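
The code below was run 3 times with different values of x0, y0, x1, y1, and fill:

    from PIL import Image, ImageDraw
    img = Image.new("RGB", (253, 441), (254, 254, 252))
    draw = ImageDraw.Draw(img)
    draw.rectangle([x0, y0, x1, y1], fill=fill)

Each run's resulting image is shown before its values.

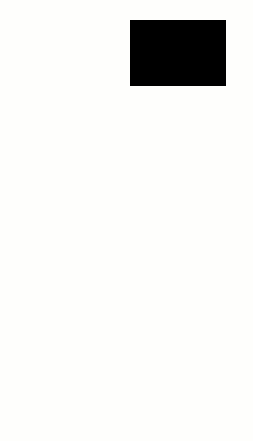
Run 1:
x0 = 130, y0 = 20, x1 = 225, y1 = 85, fill = 'black'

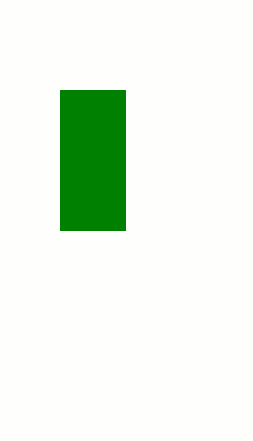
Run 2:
x0 = 60; y0 = 90; x1 = 125; y1 = 230; fill = 'green'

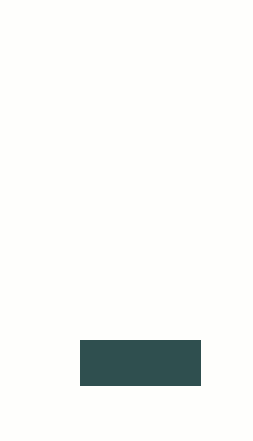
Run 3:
x0 = 80, y0 = 340, x1 = 200, y1 = 385, fill = 'darkslategray'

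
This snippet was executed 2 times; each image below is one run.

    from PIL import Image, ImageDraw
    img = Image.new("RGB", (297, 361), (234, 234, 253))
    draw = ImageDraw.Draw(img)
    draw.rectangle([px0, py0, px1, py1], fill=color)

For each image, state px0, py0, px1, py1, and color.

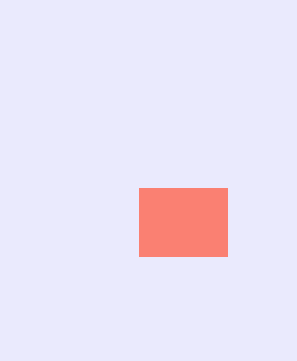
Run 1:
px0 = 139, py0 = 188, px1 = 227, py1 = 256, color = 'salmon'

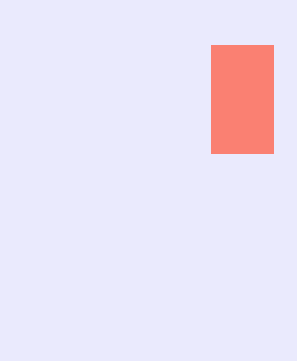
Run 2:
px0 = 211, py0 = 45, px1 = 273, py1 = 153, color = 'salmon'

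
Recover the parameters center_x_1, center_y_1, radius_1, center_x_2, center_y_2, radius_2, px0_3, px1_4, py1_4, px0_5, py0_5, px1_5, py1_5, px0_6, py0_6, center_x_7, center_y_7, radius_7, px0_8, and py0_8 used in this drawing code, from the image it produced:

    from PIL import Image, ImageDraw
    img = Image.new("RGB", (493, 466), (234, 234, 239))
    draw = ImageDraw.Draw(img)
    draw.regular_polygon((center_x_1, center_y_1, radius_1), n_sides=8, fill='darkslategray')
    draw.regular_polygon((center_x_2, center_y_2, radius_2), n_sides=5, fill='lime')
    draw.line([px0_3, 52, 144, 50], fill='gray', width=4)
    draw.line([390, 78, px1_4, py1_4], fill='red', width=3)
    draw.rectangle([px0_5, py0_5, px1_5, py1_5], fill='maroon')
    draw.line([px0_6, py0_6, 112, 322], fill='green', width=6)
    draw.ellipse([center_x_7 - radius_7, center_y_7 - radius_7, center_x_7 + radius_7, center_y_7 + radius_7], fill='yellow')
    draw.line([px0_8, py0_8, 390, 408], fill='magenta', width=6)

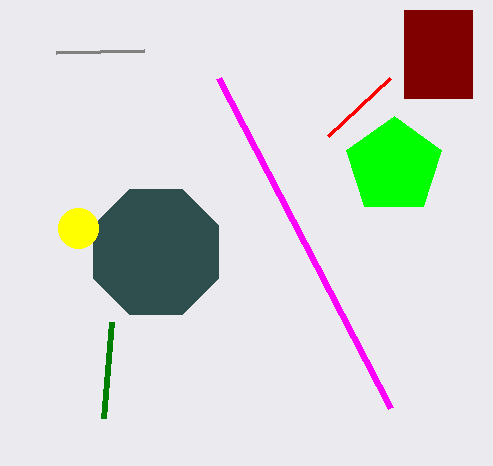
center_x_1 = 156; center_y_1 = 252; radius_1 = 68; center_x_2 = 394; center_y_2 = 166; radius_2 = 50; px0_3 = 56; px1_4 = 328; py1_4 = 136; px0_5 = 404; py0_5 = 10; px1_5 = 472; py1_5 = 98; px0_6 = 104; py0_6 = 418; center_x_7 = 78; center_y_7 = 228; radius_7 = 20; px0_8 = 218; py0_8 = 78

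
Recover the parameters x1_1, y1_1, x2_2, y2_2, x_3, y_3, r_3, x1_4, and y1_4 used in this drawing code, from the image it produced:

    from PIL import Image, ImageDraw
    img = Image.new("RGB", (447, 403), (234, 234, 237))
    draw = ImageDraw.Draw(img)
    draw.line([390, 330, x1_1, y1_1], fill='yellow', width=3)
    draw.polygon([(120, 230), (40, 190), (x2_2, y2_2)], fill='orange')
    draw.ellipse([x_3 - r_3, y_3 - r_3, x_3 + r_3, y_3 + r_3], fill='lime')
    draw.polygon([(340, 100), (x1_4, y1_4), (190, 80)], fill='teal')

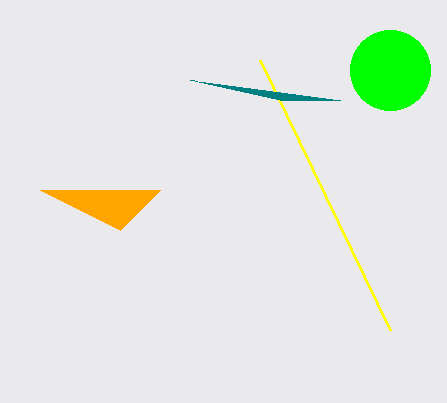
x1_1 = 260, y1_1 = 60, x2_2 = 160, y2_2 = 190, x_3 = 390, y_3 = 70, r_3 = 40, x1_4 = 280, y1_4 = 100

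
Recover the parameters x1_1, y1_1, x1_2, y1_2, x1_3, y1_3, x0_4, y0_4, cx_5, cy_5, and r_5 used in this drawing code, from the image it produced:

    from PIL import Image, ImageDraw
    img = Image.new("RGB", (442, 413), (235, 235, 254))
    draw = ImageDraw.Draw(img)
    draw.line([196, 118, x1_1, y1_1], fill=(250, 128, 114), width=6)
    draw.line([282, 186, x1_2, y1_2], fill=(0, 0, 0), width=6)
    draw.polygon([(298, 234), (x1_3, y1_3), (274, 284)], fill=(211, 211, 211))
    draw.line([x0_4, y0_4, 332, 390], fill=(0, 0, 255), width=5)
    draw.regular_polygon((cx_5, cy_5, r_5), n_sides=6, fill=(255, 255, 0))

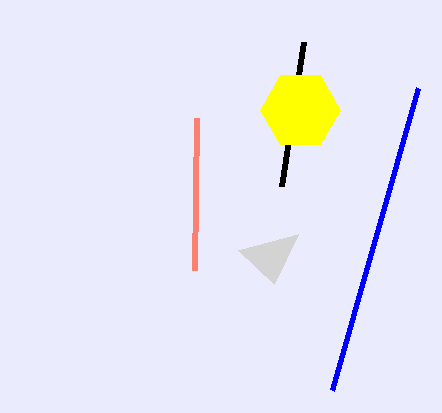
x1_1 = 194; y1_1 = 270; x1_2 = 304; y1_2 = 42; x1_3 = 238; y1_3 = 250; x0_4 = 418; y0_4 = 88; cx_5 = 300; cy_5 = 110; r_5 = 40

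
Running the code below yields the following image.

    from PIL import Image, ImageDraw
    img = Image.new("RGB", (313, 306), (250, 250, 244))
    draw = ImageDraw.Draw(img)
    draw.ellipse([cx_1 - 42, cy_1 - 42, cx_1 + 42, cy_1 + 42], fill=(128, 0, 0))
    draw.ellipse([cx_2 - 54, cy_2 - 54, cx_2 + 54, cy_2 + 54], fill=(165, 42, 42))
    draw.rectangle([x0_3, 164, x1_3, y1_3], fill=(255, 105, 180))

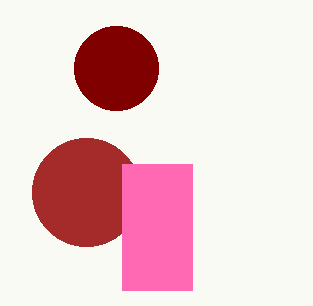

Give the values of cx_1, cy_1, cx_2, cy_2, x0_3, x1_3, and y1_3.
cx_1 = 116, cy_1 = 68, cx_2 = 86, cy_2 = 192, x0_3 = 122, x1_3 = 192, y1_3 = 290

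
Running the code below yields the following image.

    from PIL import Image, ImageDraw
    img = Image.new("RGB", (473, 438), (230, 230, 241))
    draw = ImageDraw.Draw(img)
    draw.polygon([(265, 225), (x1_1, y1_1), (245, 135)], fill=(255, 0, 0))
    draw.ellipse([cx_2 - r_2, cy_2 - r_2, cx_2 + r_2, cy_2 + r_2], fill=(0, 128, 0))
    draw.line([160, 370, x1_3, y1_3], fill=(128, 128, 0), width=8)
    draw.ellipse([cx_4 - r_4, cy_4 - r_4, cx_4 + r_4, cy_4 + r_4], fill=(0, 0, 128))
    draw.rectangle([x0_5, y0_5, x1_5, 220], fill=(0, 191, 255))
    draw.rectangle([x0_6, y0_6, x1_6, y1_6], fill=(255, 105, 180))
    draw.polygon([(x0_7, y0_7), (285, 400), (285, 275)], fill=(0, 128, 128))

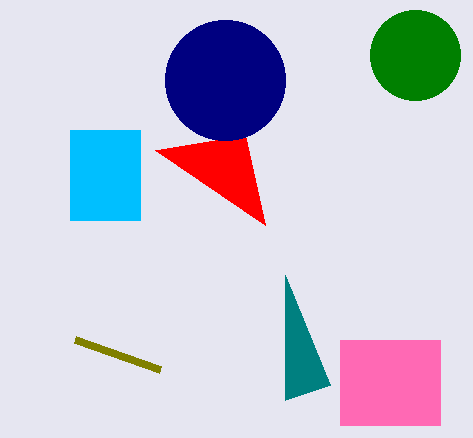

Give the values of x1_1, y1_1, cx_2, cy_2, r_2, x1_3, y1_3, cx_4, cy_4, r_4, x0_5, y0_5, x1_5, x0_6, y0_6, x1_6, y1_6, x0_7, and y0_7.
x1_1 = 155, y1_1 = 150, cx_2 = 415, cy_2 = 55, r_2 = 45, x1_3 = 75, y1_3 = 340, cx_4 = 225, cy_4 = 80, r_4 = 60, x0_5 = 70, y0_5 = 130, x1_5 = 140, x0_6 = 340, y0_6 = 340, x1_6 = 440, y1_6 = 425, x0_7 = 330, y0_7 = 385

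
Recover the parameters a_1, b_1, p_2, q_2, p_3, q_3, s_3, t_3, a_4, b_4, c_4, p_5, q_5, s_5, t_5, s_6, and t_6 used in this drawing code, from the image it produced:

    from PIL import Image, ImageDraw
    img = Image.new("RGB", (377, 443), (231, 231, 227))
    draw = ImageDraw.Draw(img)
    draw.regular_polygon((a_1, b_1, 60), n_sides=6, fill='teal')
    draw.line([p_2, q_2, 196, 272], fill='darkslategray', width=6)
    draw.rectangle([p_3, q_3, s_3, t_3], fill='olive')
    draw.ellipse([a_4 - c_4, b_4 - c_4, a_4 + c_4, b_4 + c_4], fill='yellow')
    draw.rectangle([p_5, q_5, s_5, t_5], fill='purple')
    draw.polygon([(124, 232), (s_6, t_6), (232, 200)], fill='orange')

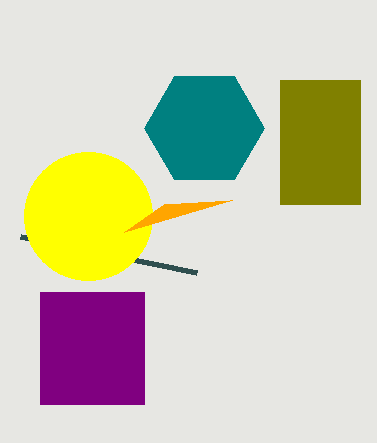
a_1 = 204; b_1 = 128; p_2 = 20; q_2 = 236; p_3 = 280; q_3 = 80; s_3 = 360; t_3 = 204; a_4 = 88; b_4 = 216; c_4 = 64; p_5 = 40; q_5 = 292; s_5 = 144; t_5 = 404; s_6 = 164; t_6 = 204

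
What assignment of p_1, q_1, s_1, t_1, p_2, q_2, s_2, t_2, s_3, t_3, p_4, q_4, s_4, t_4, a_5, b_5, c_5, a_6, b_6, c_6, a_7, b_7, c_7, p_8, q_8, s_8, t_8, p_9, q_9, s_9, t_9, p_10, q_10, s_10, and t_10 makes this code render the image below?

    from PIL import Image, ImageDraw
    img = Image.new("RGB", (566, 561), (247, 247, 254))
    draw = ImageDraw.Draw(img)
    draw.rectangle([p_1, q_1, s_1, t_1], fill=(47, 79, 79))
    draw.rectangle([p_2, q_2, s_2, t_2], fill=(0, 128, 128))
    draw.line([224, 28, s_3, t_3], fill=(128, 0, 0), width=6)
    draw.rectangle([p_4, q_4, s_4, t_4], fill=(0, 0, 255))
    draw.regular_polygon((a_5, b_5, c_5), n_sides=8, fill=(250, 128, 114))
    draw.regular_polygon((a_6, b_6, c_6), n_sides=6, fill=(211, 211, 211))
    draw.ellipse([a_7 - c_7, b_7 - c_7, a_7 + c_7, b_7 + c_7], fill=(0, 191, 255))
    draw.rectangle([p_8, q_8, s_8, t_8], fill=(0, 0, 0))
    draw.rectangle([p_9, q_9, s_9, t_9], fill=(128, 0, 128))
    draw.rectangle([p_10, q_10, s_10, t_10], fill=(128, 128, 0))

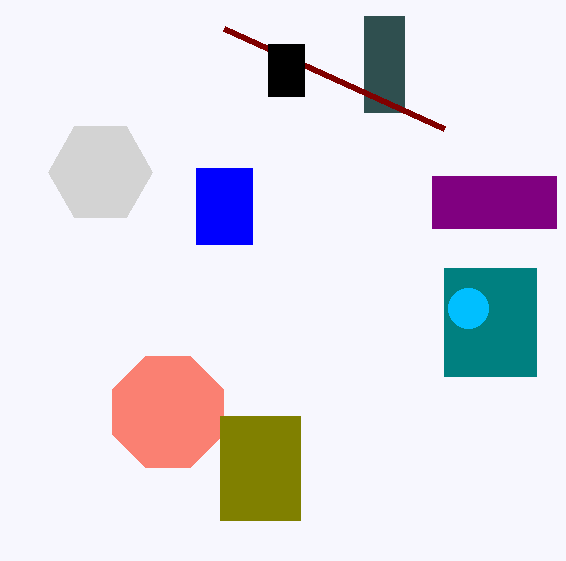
p_1 = 364, q_1 = 16, s_1 = 404, t_1 = 112, p_2 = 444, q_2 = 268, s_2 = 536, t_2 = 376, s_3 = 444, t_3 = 128, p_4 = 196, q_4 = 168, s_4 = 252, t_4 = 244, a_5 = 168, b_5 = 412, c_5 = 60, a_6 = 100, b_6 = 172, c_6 = 52, a_7 = 468, b_7 = 308, c_7 = 20, p_8 = 268, q_8 = 44, s_8 = 304, t_8 = 96, p_9 = 432, q_9 = 176, s_9 = 556, t_9 = 228, p_10 = 220, q_10 = 416, s_10 = 300, t_10 = 520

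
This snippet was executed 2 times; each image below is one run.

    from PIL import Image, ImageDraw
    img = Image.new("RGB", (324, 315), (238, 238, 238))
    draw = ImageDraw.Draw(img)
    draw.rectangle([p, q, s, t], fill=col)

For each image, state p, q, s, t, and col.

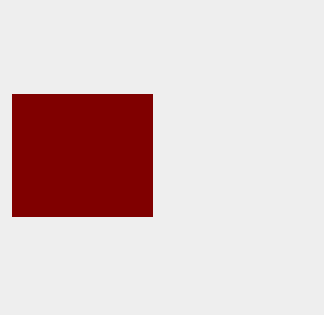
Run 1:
p = 12
q = 94
s = 152
t = 216
col = 'maroon'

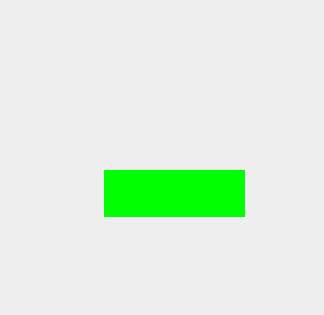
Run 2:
p = 104
q = 170
s = 244
t = 216
col = 'lime'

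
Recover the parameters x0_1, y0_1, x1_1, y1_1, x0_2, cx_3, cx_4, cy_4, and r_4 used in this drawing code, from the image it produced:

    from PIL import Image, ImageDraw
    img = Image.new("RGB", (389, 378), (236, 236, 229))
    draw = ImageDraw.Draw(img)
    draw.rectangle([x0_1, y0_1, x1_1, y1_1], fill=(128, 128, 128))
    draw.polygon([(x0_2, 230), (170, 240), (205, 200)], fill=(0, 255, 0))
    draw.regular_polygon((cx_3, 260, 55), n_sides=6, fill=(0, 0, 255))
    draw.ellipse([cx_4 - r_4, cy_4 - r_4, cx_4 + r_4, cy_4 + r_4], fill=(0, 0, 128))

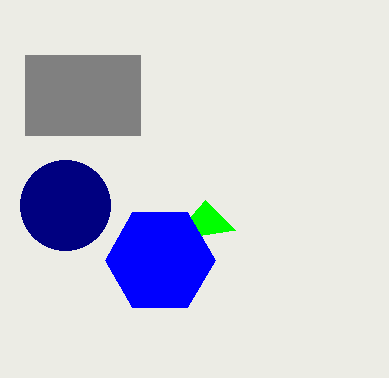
x0_1 = 25, y0_1 = 55, x1_1 = 140, y1_1 = 135, x0_2 = 235, cx_3 = 160, cx_4 = 65, cy_4 = 205, r_4 = 45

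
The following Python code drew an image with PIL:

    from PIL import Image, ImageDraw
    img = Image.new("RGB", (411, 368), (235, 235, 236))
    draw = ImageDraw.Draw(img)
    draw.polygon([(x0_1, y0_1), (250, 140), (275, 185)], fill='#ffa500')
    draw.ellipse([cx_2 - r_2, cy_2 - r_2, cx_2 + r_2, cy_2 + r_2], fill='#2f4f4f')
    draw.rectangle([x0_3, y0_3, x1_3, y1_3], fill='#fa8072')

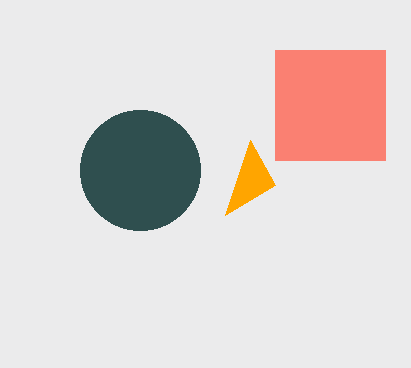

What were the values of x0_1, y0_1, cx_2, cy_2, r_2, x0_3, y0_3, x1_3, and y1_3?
x0_1 = 225, y0_1 = 215, cx_2 = 140, cy_2 = 170, r_2 = 60, x0_3 = 275, y0_3 = 50, x1_3 = 385, y1_3 = 160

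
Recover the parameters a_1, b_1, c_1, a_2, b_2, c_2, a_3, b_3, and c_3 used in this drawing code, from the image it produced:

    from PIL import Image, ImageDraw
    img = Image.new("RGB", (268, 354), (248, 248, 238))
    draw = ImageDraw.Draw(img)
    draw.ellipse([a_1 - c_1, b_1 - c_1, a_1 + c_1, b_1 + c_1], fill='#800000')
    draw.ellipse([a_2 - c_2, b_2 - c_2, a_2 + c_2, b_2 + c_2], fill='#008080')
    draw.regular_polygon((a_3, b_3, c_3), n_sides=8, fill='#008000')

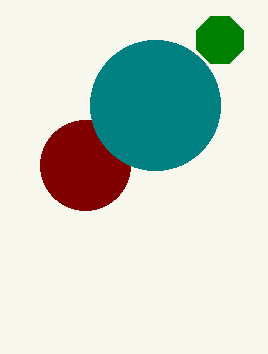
a_1 = 85, b_1 = 165, c_1 = 45, a_2 = 155, b_2 = 105, c_2 = 65, a_3 = 220, b_3 = 40, c_3 = 25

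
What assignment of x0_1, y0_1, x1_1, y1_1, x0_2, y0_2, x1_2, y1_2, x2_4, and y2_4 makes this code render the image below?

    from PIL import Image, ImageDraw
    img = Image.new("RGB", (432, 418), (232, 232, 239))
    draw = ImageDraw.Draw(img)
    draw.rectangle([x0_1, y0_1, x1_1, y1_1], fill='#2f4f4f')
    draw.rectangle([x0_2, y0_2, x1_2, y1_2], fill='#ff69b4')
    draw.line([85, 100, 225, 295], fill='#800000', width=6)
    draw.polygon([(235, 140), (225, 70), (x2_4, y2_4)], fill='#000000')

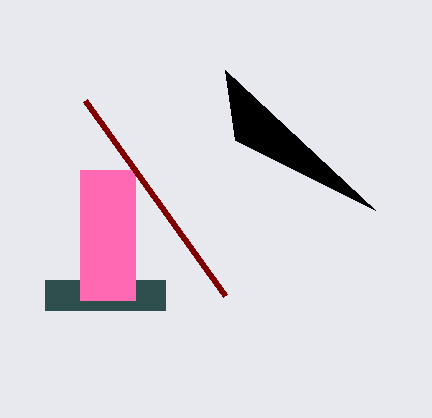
x0_1 = 45
y0_1 = 280
x1_1 = 165
y1_1 = 310
x0_2 = 80
y0_2 = 170
x1_2 = 135
y1_2 = 300
x2_4 = 375
y2_4 = 210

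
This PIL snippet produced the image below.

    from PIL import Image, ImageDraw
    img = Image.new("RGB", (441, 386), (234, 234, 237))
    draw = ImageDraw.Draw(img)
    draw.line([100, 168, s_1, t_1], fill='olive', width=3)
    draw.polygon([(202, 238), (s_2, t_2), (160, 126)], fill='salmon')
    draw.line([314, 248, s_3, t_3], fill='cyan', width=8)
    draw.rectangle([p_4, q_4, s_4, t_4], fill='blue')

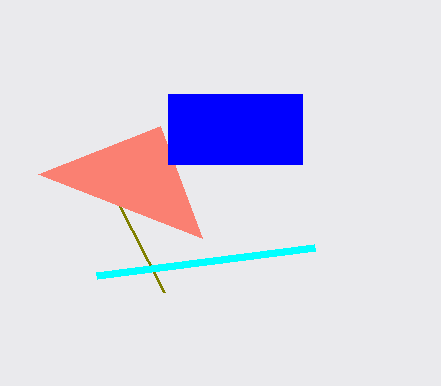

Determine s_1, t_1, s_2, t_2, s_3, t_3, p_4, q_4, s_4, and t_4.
s_1 = 164, t_1 = 292, s_2 = 38, t_2 = 174, s_3 = 96, t_3 = 276, p_4 = 168, q_4 = 94, s_4 = 302, t_4 = 164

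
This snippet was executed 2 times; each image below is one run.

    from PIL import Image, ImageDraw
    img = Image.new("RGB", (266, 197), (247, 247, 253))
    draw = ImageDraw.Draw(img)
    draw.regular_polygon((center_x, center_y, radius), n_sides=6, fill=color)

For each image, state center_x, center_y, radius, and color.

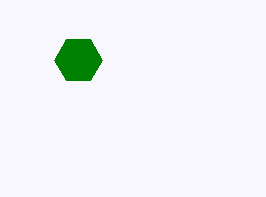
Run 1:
center_x = 78
center_y = 60
radius = 24
color = 'green'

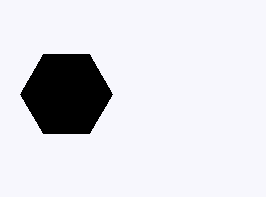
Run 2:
center_x = 66, center_y = 94, radius = 46, color = 'black'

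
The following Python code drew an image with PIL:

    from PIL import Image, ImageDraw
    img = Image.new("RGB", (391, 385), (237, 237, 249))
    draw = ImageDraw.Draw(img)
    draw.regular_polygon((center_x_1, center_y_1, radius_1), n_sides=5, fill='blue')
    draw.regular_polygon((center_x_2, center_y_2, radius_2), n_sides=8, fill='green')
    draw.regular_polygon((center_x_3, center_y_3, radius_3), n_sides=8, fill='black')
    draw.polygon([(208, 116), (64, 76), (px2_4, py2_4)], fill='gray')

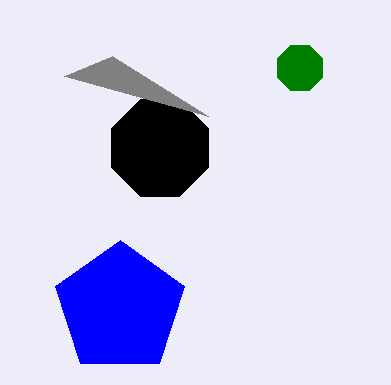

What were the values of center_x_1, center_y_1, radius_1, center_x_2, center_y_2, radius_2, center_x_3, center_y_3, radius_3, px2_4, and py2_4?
center_x_1 = 120; center_y_1 = 308; radius_1 = 68; center_x_2 = 300; center_y_2 = 68; radius_2 = 24; center_x_3 = 160; center_y_3 = 148; radius_3 = 52; px2_4 = 112; py2_4 = 56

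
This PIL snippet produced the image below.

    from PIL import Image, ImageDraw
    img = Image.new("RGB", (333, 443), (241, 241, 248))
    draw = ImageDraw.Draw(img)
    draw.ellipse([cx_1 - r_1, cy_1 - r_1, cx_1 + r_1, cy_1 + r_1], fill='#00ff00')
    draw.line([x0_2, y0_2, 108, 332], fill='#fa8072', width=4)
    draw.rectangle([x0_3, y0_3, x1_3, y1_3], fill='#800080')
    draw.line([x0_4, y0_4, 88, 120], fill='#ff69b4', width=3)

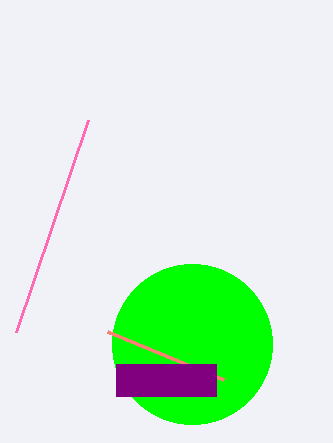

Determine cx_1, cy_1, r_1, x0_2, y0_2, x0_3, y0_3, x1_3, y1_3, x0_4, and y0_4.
cx_1 = 192; cy_1 = 344; r_1 = 80; x0_2 = 224; y0_2 = 380; x0_3 = 116; y0_3 = 364; x1_3 = 216; y1_3 = 396; x0_4 = 16; y0_4 = 332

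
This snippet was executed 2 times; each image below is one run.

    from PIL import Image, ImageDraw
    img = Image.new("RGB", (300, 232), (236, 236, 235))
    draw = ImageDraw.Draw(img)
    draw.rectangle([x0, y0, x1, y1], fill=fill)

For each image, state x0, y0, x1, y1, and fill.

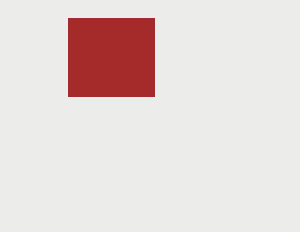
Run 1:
x0 = 68, y0 = 18, x1 = 154, y1 = 96, fill = 'brown'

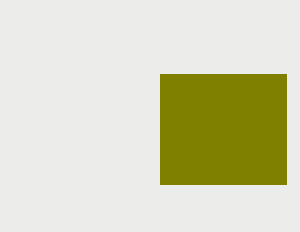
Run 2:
x0 = 160, y0 = 74, x1 = 286, y1 = 184, fill = 'olive'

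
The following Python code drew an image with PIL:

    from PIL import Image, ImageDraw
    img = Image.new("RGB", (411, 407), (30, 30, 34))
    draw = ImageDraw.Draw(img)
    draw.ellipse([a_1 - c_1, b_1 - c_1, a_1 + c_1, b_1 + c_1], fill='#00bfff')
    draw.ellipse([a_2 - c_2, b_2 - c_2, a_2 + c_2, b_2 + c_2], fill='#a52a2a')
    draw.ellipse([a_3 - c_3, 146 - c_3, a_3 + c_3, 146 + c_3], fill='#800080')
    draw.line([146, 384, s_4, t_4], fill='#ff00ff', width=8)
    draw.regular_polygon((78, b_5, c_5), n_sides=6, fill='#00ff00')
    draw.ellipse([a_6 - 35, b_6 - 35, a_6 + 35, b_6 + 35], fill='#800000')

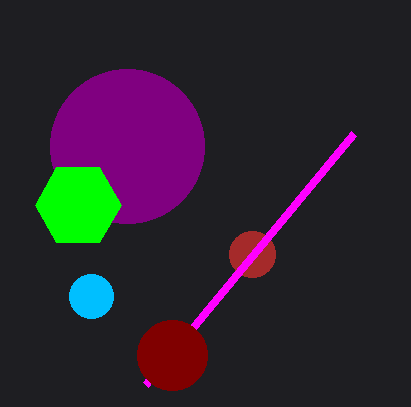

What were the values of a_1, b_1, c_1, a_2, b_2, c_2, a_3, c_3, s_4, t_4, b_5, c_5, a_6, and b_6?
a_1 = 91, b_1 = 296, c_1 = 22, a_2 = 252, b_2 = 254, c_2 = 23, a_3 = 127, c_3 = 77, s_4 = 354, t_4 = 133, b_5 = 205, c_5 = 43, a_6 = 172, b_6 = 355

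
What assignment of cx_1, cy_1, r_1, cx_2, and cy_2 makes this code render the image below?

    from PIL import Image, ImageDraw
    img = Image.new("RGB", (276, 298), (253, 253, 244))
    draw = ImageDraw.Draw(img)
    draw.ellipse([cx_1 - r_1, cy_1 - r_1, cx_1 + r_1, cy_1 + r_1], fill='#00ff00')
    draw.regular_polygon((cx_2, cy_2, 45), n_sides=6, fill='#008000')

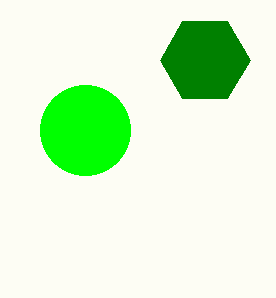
cx_1 = 85; cy_1 = 130; r_1 = 45; cx_2 = 205; cy_2 = 60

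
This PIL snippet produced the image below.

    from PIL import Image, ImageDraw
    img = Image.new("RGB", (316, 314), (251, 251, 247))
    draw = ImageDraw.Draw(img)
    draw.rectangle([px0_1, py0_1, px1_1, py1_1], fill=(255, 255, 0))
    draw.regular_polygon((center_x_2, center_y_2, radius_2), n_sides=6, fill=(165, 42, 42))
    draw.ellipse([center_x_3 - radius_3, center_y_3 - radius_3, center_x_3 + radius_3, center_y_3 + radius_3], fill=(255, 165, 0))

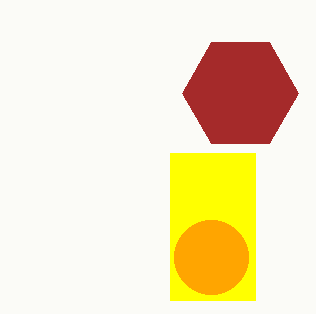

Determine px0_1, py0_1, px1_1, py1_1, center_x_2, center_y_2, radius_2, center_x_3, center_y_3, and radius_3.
px0_1 = 170, py0_1 = 153, px1_1 = 255, py1_1 = 300, center_x_2 = 240, center_y_2 = 93, radius_2 = 58, center_x_3 = 211, center_y_3 = 257, radius_3 = 37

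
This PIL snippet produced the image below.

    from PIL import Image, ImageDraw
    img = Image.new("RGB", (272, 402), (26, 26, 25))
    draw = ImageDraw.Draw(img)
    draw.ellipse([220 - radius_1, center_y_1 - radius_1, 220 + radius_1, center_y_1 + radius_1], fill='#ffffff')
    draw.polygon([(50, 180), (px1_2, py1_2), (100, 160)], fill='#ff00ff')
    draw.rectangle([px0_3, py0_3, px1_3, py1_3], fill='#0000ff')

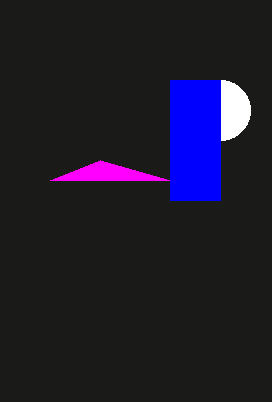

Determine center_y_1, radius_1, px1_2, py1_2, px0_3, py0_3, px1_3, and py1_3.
center_y_1 = 110
radius_1 = 30
px1_2 = 170
py1_2 = 180
px0_3 = 170
py0_3 = 80
px1_3 = 220
py1_3 = 200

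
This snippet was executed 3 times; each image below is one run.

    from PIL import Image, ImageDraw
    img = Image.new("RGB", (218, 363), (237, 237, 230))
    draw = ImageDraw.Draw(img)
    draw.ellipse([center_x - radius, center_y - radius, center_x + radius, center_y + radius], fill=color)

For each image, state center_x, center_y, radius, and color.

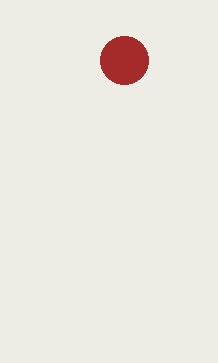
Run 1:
center_x = 124
center_y = 60
radius = 24
color = 'brown'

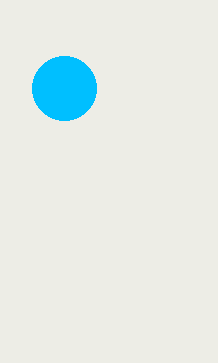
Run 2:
center_x = 64; center_y = 88; radius = 32; color = 'deepskyblue'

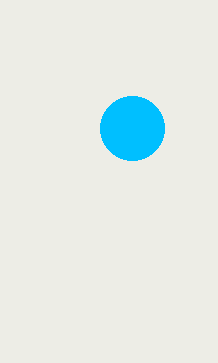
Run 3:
center_x = 132; center_y = 128; radius = 32; color = 'deepskyblue'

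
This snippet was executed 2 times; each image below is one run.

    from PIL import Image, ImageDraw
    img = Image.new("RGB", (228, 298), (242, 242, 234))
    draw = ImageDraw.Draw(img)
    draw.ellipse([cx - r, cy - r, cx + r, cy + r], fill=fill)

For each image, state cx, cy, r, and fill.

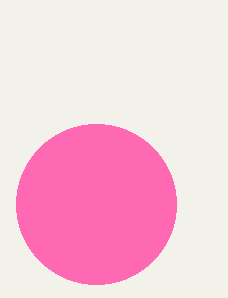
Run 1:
cx = 96; cy = 204; r = 80; fill = 'hotpink'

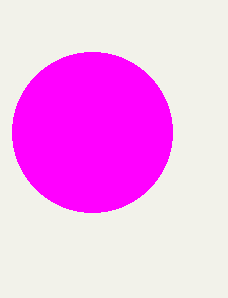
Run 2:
cx = 92, cy = 132, r = 80, fill = 'magenta'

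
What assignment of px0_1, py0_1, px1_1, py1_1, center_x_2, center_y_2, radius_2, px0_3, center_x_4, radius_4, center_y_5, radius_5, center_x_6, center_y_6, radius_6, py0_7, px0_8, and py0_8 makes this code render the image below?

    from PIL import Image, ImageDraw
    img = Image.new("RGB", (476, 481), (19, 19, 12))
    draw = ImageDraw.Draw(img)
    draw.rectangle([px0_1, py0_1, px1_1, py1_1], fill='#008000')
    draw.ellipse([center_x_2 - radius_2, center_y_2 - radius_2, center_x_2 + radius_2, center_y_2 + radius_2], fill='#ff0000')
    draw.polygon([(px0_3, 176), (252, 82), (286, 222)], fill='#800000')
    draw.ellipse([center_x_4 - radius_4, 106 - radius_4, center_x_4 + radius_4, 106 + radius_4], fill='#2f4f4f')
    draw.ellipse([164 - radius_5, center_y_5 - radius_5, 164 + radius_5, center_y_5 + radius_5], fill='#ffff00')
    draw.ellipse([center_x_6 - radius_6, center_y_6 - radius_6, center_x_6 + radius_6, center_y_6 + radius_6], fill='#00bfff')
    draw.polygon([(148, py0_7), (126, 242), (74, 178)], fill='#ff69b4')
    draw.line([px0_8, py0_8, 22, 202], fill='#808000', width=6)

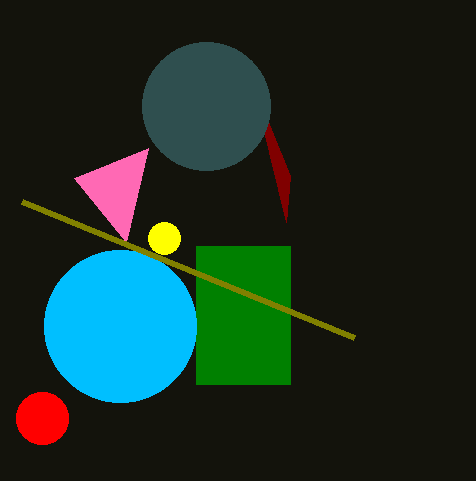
px0_1 = 196; py0_1 = 246; px1_1 = 290; py1_1 = 384; center_x_2 = 42; center_y_2 = 418; radius_2 = 26; px0_3 = 290; center_x_4 = 206; radius_4 = 64; center_y_5 = 238; radius_5 = 16; center_x_6 = 120; center_y_6 = 326; radius_6 = 76; py0_7 = 148; px0_8 = 354; py0_8 = 338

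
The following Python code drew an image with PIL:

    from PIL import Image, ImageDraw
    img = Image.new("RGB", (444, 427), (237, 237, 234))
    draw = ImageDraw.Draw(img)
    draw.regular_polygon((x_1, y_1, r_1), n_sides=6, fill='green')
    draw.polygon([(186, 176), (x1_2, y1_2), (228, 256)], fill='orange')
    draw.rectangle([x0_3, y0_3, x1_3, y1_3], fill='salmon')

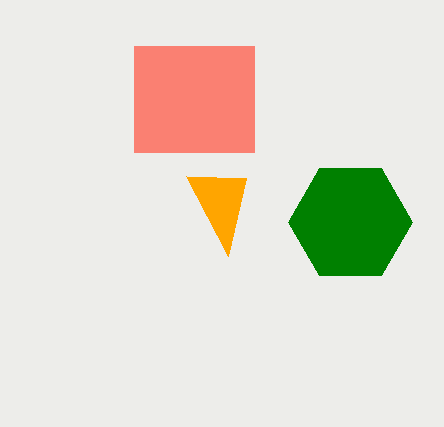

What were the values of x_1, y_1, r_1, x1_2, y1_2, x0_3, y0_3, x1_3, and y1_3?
x_1 = 350
y_1 = 222
r_1 = 62
x1_2 = 246
y1_2 = 178
x0_3 = 134
y0_3 = 46
x1_3 = 254
y1_3 = 152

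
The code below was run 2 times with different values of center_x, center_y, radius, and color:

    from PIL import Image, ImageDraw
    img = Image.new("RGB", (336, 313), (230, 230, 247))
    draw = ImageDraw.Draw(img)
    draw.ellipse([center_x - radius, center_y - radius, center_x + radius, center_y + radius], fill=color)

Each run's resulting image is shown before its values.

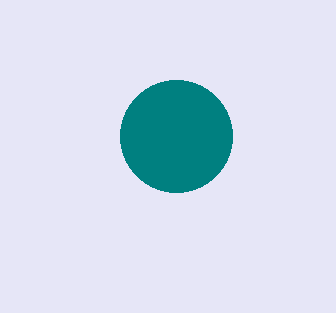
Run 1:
center_x = 176
center_y = 136
radius = 56
color = 'teal'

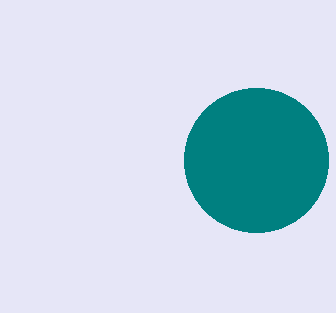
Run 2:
center_x = 256
center_y = 160
radius = 72
color = 'teal'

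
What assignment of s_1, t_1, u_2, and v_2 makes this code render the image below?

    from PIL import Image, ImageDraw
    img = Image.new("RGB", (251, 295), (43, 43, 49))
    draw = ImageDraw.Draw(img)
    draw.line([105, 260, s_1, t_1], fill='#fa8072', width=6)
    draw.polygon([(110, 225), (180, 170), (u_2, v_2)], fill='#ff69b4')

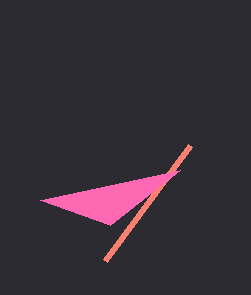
s_1 = 190; t_1 = 145; u_2 = 40; v_2 = 200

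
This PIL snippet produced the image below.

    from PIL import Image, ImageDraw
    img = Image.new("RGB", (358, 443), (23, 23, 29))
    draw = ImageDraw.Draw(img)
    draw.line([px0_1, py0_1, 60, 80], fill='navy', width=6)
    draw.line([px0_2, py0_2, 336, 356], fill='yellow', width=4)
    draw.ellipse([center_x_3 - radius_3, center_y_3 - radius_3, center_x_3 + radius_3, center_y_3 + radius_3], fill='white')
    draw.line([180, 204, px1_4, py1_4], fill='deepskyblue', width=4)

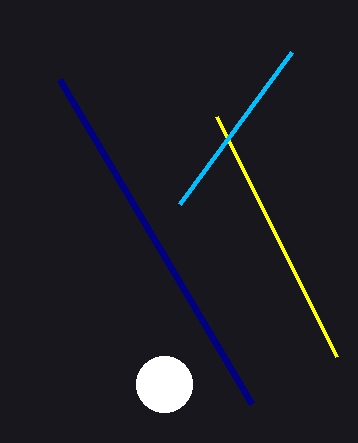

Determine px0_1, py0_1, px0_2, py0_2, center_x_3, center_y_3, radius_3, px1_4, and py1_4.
px0_1 = 252; py0_1 = 404; px0_2 = 216; py0_2 = 116; center_x_3 = 164; center_y_3 = 384; radius_3 = 28; px1_4 = 292; py1_4 = 52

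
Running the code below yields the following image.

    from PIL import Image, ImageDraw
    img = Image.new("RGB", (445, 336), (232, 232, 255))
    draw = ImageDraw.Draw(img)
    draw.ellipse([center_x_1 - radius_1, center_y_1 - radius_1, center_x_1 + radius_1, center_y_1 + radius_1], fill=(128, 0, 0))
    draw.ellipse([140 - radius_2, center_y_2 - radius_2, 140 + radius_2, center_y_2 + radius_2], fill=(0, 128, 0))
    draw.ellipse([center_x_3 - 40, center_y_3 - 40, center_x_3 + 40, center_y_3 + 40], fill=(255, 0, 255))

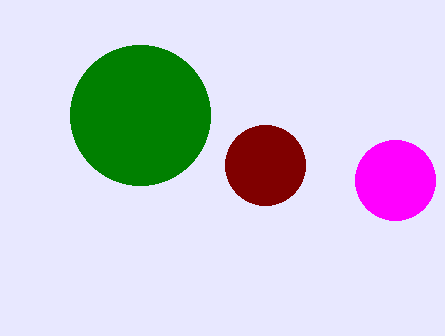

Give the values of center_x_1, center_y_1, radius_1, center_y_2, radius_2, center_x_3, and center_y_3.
center_x_1 = 265, center_y_1 = 165, radius_1 = 40, center_y_2 = 115, radius_2 = 70, center_x_3 = 395, center_y_3 = 180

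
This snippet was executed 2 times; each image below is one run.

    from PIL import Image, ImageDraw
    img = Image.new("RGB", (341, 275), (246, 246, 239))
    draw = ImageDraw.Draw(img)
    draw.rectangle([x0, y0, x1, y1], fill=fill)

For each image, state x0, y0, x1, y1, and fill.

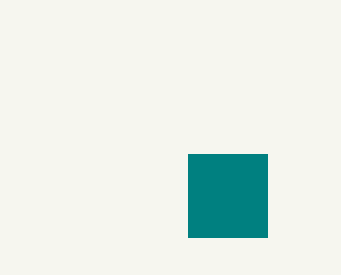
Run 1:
x0 = 188; y0 = 154; x1 = 267; y1 = 237; fill = 'teal'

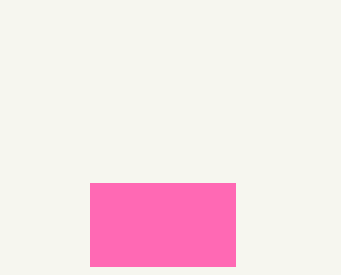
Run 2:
x0 = 90; y0 = 183; x1 = 235; y1 = 266; fill = 'hotpink'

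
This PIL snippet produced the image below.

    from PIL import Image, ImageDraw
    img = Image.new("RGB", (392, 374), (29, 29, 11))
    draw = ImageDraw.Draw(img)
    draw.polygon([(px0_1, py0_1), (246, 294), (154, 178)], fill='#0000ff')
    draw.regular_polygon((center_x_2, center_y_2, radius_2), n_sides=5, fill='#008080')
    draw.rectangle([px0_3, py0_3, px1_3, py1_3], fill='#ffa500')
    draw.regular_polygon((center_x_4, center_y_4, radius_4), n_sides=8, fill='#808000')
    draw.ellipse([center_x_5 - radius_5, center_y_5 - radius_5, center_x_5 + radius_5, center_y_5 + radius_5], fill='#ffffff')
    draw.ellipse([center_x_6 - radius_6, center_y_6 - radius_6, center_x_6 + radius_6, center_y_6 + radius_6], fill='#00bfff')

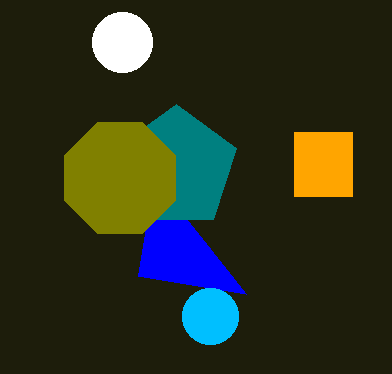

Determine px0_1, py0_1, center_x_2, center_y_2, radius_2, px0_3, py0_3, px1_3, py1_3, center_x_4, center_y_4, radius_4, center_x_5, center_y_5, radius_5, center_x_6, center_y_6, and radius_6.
px0_1 = 138; py0_1 = 276; center_x_2 = 176; center_y_2 = 168; radius_2 = 64; px0_3 = 294; py0_3 = 132; px1_3 = 352; py1_3 = 196; center_x_4 = 120; center_y_4 = 178; radius_4 = 60; center_x_5 = 122; center_y_5 = 42; radius_5 = 30; center_x_6 = 210; center_y_6 = 316; radius_6 = 28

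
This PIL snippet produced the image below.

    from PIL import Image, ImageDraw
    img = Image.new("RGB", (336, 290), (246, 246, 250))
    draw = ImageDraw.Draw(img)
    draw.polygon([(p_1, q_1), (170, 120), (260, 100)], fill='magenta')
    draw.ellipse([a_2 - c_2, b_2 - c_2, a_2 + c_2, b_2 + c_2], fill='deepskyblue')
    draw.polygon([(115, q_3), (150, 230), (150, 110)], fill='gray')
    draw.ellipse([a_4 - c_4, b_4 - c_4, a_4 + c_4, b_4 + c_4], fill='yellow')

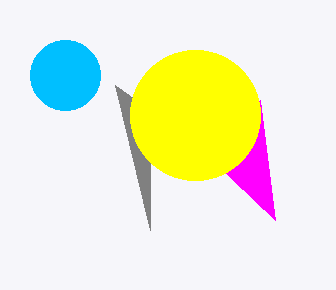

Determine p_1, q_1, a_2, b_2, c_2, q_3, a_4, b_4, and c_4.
p_1 = 275, q_1 = 220, a_2 = 65, b_2 = 75, c_2 = 35, q_3 = 85, a_4 = 195, b_4 = 115, c_4 = 65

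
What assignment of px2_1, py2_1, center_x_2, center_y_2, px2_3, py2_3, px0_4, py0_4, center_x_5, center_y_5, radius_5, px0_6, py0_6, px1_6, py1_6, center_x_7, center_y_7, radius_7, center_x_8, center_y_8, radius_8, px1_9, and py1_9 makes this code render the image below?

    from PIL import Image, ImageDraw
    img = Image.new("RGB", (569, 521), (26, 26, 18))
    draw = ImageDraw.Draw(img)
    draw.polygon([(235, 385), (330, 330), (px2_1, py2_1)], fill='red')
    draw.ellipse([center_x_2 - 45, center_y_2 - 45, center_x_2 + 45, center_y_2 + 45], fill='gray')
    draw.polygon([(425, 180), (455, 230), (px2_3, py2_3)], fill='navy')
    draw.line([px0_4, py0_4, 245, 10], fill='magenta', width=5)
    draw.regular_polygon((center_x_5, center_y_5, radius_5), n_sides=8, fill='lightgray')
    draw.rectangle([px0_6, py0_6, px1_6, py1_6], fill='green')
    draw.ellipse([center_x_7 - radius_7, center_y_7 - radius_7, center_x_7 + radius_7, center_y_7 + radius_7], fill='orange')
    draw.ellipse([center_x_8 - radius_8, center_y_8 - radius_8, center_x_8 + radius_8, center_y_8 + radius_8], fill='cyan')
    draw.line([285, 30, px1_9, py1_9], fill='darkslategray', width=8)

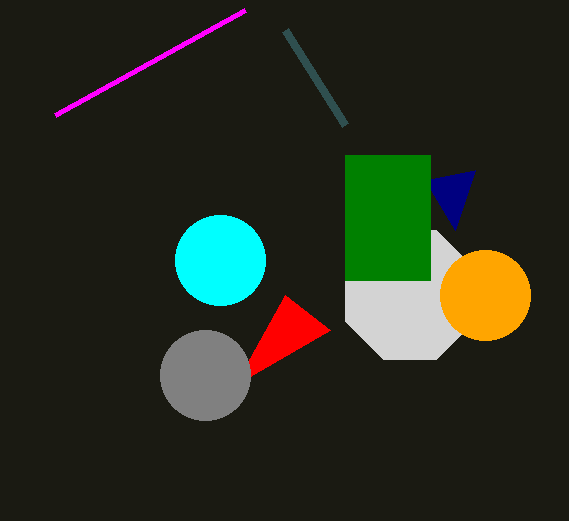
px2_1 = 285
py2_1 = 295
center_x_2 = 205
center_y_2 = 375
px2_3 = 475
py2_3 = 170
px0_4 = 55
py0_4 = 115
center_x_5 = 410
center_y_5 = 295
radius_5 = 70
px0_6 = 345
py0_6 = 155
px1_6 = 430
py1_6 = 280
center_x_7 = 485
center_y_7 = 295
radius_7 = 45
center_x_8 = 220
center_y_8 = 260
radius_8 = 45
px1_9 = 345
py1_9 = 125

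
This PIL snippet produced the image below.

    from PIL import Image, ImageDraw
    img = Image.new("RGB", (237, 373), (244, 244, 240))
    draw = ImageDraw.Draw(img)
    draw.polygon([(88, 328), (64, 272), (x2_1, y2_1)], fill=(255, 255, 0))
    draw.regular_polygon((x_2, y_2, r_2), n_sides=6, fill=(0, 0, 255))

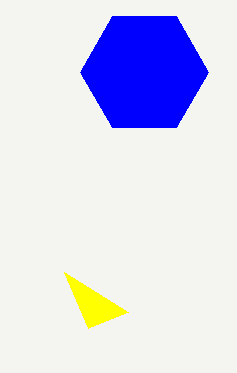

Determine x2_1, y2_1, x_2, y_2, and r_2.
x2_1 = 128, y2_1 = 312, x_2 = 144, y_2 = 72, r_2 = 64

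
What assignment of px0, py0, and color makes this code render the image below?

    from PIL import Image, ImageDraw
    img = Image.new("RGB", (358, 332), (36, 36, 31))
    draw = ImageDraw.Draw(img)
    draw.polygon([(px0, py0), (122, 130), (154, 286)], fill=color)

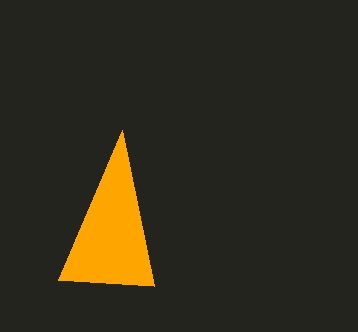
px0 = 58
py0 = 280
color = 'orange'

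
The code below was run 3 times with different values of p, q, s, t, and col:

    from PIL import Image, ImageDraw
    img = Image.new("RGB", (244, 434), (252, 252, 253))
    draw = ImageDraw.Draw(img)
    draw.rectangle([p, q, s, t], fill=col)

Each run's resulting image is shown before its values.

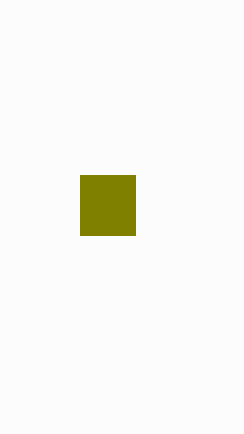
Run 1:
p = 80
q = 175
s = 135
t = 235
col = 'olive'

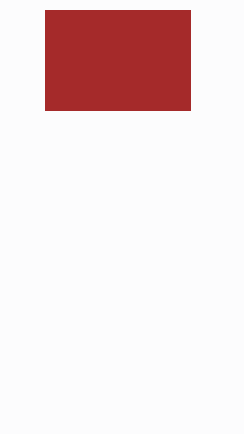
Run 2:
p = 45
q = 10
s = 190
t = 110
col = 'brown'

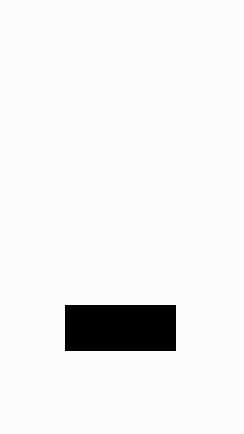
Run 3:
p = 65
q = 305
s = 175
t = 350
col = 'black'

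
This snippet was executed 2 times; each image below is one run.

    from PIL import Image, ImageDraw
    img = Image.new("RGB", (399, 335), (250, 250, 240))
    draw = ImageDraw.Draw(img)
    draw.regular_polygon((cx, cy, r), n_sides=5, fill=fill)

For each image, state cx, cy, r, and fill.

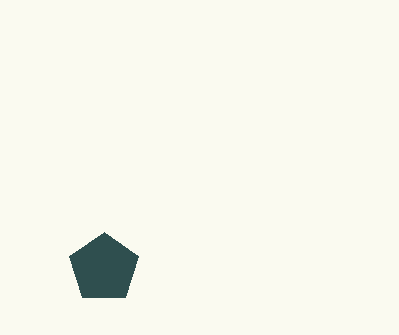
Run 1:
cx = 104
cy = 268
r = 36
fill = 'darkslategray'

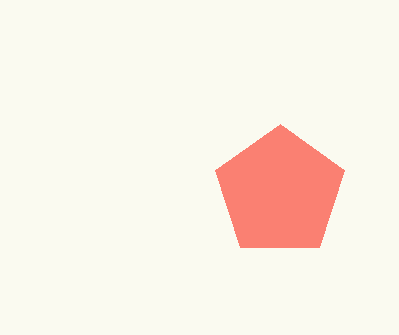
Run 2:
cx = 280, cy = 192, r = 68, fill = 'salmon'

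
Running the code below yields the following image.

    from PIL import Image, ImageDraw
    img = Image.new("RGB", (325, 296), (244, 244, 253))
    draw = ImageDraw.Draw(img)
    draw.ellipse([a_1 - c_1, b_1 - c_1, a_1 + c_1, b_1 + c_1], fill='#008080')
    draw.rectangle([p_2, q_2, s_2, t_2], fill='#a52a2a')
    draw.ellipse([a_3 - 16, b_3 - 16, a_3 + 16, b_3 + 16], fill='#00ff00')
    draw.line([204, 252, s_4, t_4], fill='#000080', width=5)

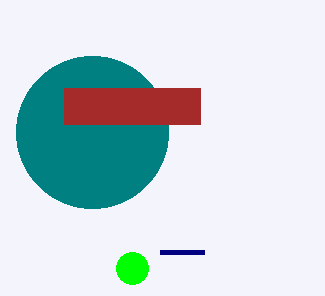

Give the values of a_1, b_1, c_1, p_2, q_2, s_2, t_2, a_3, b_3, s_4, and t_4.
a_1 = 92
b_1 = 132
c_1 = 76
p_2 = 64
q_2 = 88
s_2 = 200
t_2 = 124
a_3 = 132
b_3 = 268
s_4 = 160
t_4 = 252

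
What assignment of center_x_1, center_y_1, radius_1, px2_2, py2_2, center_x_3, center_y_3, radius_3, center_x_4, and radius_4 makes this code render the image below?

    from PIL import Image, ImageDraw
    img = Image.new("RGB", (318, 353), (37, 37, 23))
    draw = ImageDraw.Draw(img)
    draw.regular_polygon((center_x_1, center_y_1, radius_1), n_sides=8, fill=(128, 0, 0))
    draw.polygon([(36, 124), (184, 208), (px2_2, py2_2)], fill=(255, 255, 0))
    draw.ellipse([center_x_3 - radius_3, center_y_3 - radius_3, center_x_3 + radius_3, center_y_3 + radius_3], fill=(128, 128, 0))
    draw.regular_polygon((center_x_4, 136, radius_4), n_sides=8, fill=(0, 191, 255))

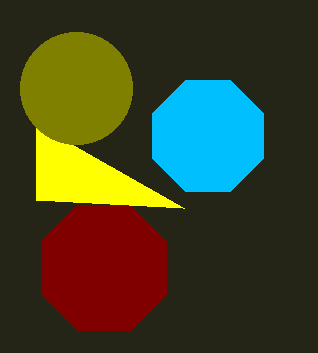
center_x_1 = 104; center_y_1 = 268; radius_1 = 68; px2_2 = 36; py2_2 = 200; center_x_3 = 76; center_y_3 = 88; radius_3 = 56; center_x_4 = 208; radius_4 = 60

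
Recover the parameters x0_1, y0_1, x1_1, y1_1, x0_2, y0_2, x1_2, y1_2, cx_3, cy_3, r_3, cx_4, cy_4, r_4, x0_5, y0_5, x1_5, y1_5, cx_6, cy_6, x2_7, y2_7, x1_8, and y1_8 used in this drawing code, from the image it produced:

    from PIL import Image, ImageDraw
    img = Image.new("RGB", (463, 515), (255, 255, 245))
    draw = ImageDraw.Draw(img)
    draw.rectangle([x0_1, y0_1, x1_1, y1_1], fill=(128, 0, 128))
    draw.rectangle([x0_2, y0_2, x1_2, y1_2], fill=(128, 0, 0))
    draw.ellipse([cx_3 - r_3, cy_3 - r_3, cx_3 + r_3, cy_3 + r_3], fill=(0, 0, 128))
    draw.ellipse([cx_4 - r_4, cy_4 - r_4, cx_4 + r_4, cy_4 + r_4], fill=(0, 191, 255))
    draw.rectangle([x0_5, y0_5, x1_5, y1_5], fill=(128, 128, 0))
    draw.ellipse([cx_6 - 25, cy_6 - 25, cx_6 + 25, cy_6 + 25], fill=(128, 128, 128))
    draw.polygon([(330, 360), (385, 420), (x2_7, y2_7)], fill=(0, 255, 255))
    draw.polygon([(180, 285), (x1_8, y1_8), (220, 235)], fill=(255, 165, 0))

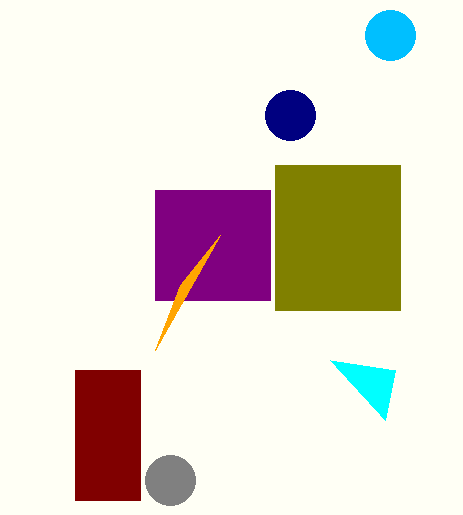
x0_1 = 155
y0_1 = 190
x1_1 = 270
y1_1 = 300
x0_2 = 75
y0_2 = 370
x1_2 = 140
y1_2 = 500
cx_3 = 290
cy_3 = 115
r_3 = 25
cx_4 = 390
cy_4 = 35
r_4 = 25
x0_5 = 275
y0_5 = 165
x1_5 = 400
y1_5 = 310
cx_6 = 170
cy_6 = 480
x2_7 = 395
y2_7 = 370
x1_8 = 155
y1_8 = 350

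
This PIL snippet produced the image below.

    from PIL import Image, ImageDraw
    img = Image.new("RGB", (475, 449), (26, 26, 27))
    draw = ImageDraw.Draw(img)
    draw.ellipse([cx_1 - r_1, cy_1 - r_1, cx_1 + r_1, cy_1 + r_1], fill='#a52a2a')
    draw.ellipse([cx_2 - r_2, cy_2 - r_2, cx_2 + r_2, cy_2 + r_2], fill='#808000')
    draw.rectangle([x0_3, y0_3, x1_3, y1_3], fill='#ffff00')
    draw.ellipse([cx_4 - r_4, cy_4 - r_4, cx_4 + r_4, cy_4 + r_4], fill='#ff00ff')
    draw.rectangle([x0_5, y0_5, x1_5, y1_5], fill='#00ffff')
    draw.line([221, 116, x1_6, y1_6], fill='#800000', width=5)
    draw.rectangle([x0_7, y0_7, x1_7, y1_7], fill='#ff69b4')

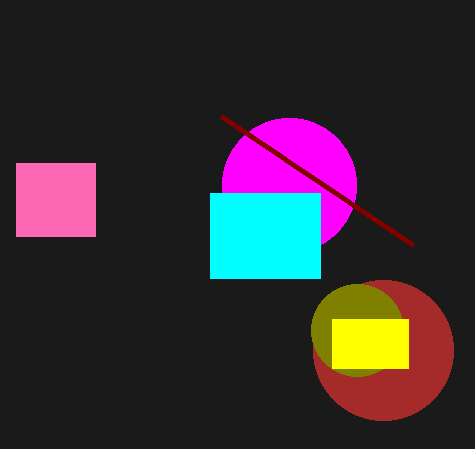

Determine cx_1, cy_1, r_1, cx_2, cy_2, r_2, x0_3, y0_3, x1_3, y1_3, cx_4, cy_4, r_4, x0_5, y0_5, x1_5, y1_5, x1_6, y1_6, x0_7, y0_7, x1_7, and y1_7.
cx_1 = 383; cy_1 = 350; r_1 = 70; cx_2 = 357; cy_2 = 330; r_2 = 46; x0_3 = 332; y0_3 = 319; x1_3 = 408; y1_3 = 368; cx_4 = 289; cy_4 = 185; r_4 = 67; x0_5 = 210; y0_5 = 193; x1_5 = 320; y1_5 = 278; x1_6 = 413; y1_6 = 245; x0_7 = 16; y0_7 = 163; x1_7 = 95; y1_7 = 236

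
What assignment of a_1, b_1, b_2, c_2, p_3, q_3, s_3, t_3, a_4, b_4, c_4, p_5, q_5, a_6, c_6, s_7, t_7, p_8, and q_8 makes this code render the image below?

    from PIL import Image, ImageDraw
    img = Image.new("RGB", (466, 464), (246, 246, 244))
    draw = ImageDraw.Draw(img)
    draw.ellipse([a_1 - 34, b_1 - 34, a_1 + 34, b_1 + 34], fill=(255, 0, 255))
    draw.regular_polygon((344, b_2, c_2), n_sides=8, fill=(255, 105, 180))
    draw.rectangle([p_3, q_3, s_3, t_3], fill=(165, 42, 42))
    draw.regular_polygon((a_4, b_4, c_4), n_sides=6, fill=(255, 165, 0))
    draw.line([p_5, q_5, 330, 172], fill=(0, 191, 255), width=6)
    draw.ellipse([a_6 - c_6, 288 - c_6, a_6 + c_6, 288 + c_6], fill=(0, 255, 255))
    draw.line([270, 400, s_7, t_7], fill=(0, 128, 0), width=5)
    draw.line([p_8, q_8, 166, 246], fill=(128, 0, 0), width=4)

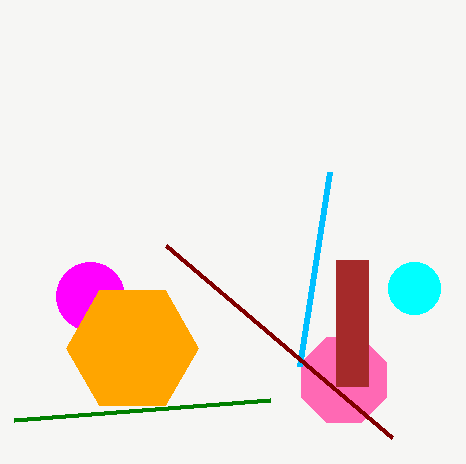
a_1 = 90, b_1 = 296, b_2 = 380, c_2 = 46, p_3 = 336, q_3 = 260, s_3 = 368, t_3 = 386, a_4 = 132, b_4 = 348, c_4 = 66, p_5 = 300, q_5 = 366, a_6 = 414, c_6 = 26, s_7 = 14, t_7 = 420, p_8 = 392, q_8 = 438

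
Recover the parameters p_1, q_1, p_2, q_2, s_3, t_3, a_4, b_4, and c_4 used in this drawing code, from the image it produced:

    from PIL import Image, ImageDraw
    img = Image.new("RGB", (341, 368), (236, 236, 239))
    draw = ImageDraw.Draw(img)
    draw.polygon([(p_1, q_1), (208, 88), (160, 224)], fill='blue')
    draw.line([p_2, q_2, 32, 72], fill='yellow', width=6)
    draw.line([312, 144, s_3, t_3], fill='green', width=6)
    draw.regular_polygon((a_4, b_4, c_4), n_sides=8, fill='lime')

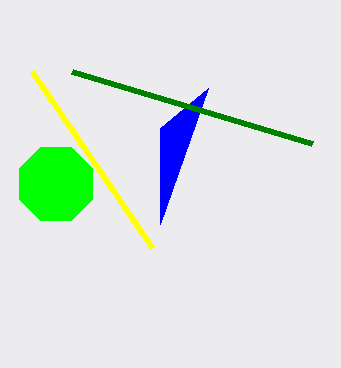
p_1 = 160; q_1 = 128; p_2 = 152; q_2 = 248; s_3 = 72; t_3 = 72; a_4 = 56; b_4 = 184; c_4 = 40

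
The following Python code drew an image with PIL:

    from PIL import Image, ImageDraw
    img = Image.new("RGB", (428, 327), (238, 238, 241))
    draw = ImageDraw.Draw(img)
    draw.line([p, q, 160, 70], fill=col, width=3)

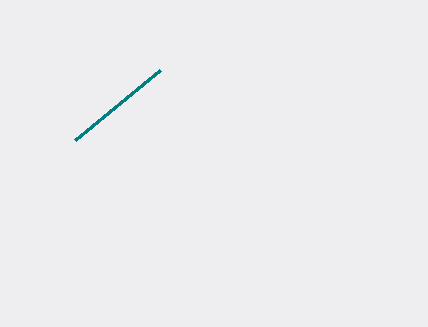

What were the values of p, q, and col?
p = 75; q = 140; col = 'teal'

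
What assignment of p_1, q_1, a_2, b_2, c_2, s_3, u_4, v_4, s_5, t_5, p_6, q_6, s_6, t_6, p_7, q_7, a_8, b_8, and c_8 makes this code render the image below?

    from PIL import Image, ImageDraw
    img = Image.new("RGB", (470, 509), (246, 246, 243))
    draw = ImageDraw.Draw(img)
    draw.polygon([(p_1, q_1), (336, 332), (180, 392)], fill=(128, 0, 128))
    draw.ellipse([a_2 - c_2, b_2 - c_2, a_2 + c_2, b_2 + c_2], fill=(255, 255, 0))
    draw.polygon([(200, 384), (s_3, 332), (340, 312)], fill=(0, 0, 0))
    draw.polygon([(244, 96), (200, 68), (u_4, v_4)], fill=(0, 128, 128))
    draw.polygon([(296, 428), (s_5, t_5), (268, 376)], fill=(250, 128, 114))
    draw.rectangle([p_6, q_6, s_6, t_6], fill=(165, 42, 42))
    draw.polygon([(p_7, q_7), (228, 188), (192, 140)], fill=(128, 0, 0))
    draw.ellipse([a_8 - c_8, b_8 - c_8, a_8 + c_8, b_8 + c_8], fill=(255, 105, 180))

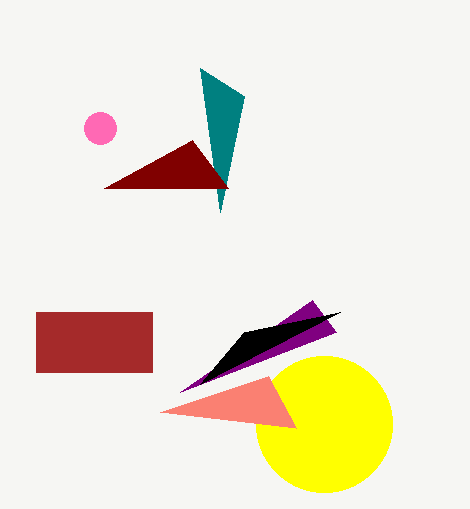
p_1 = 312
q_1 = 300
a_2 = 324
b_2 = 424
c_2 = 68
s_3 = 244
u_4 = 220
v_4 = 212
s_5 = 160
t_5 = 412
p_6 = 36
q_6 = 312
s_6 = 152
t_6 = 372
p_7 = 104
q_7 = 188
a_8 = 100
b_8 = 128
c_8 = 16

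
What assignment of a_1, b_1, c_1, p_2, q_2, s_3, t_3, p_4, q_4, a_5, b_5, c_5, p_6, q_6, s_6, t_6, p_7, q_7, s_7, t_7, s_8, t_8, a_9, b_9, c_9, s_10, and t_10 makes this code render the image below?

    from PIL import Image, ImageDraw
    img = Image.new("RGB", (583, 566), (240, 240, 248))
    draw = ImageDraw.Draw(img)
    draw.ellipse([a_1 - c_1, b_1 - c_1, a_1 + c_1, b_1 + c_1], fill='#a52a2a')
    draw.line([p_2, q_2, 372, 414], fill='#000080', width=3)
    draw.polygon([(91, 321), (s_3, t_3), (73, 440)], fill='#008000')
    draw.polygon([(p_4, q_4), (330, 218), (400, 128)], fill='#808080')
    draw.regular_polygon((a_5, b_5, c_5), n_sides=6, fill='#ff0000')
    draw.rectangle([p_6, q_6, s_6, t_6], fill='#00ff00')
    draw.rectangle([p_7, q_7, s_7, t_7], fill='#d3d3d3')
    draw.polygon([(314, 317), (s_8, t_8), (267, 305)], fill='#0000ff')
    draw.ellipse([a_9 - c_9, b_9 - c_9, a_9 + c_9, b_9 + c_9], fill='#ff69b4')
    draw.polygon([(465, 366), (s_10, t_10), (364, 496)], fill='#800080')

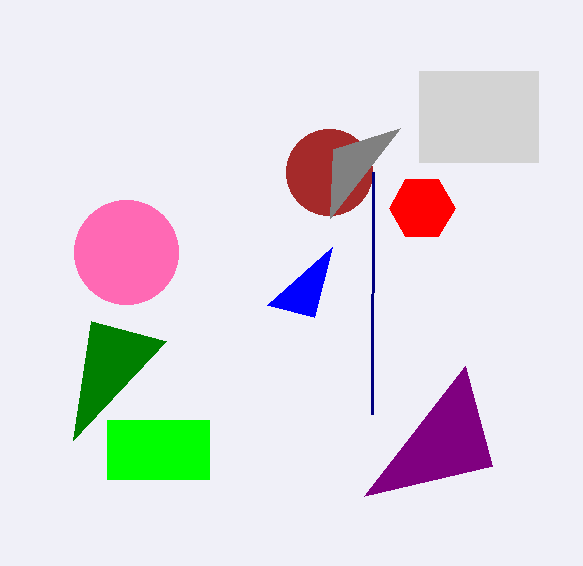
a_1 = 329; b_1 = 172; c_1 = 43; p_2 = 373; q_2 = 172; s_3 = 166; t_3 = 341; p_4 = 333; q_4 = 149; a_5 = 422; b_5 = 208; c_5 = 33; p_6 = 107; q_6 = 420; s_6 = 209; t_6 = 479; p_7 = 419; q_7 = 71; s_7 = 538; t_7 = 162; s_8 = 332; t_8 = 247; a_9 = 126; b_9 = 252; c_9 = 52; s_10 = 492; t_10 = 466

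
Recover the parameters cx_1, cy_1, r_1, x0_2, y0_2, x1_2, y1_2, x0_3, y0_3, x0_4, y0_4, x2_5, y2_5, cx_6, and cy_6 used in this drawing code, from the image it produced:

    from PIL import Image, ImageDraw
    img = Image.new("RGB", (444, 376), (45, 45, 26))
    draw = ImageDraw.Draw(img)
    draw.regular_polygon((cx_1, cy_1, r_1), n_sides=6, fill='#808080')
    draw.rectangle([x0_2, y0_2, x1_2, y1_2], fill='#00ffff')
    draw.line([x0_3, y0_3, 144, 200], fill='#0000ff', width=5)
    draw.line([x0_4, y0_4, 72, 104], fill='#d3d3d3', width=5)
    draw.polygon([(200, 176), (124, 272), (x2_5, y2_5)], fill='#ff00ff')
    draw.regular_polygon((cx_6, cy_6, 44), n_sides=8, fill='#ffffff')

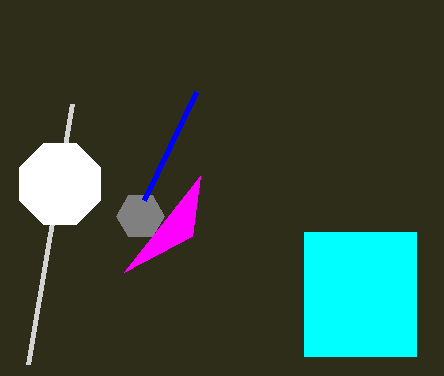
cx_1 = 140, cy_1 = 216, r_1 = 24, x0_2 = 304, y0_2 = 232, x1_2 = 416, y1_2 = 356, x0_3 = 196, y0_3 = 92, x0_4 = 28, y0_4 = 364, x2_5 = 192, y2_5 = 236, cx_6 = 60, cy_6 = 184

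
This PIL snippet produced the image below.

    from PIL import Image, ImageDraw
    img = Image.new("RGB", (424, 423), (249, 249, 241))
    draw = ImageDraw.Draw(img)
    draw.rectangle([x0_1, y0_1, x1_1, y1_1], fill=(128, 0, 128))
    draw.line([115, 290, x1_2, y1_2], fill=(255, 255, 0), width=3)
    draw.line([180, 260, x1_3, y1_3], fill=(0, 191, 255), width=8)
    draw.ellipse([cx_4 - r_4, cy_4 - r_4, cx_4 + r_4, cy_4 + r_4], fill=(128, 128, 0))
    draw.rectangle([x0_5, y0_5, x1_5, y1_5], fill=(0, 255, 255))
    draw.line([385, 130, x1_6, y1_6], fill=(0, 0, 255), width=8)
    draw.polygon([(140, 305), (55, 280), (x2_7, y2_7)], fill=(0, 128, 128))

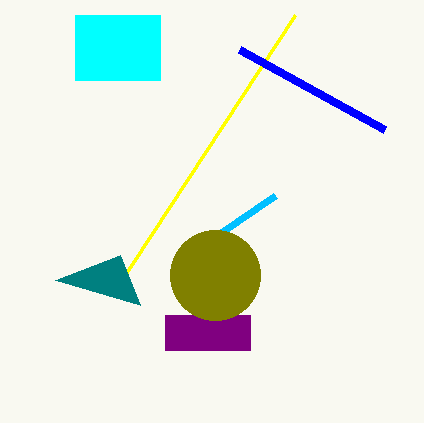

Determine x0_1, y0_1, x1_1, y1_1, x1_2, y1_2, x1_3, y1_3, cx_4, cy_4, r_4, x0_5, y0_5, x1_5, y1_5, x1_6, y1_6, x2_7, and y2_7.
x0_1 = 165
y0_1 = 315
x1_1 = 250
y1_1 = 350
x1_2 = 295
y1_2 = 15
x1_3 = 275
y1_3 = 195
cx_4 = 215
cy_4 = 275
r_4 = 45
x0_5 = 75
y0_5 = 15
x1_5 = 160
y1_5 = 80
x1_6 = 240
y1_6 = 50
x2_7 = 120
y2_7 = 255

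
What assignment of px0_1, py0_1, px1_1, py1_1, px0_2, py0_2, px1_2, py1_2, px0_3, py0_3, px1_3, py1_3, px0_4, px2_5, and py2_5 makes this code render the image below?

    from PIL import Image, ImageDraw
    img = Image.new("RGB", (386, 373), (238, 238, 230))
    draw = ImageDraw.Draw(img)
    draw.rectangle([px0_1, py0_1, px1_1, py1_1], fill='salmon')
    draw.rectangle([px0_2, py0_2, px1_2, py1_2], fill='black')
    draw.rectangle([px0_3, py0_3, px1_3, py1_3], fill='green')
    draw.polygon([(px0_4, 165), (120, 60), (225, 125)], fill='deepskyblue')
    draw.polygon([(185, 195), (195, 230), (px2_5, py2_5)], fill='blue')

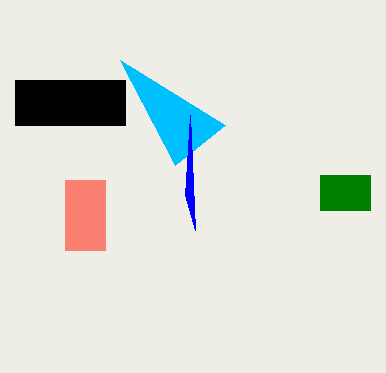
px0_1 = 65, py0_1 = 180, px1_1 = 105, py1_1 = 250, px0_2 = 15, py0_2 = 80, px1_2 = 125, py1_2 = 125, px0_3 = 320, py0_3 = 175, px1_3 = 370, py1_3 = 210, px0_4 = 175, px2_5 = 190, py2_5 = 115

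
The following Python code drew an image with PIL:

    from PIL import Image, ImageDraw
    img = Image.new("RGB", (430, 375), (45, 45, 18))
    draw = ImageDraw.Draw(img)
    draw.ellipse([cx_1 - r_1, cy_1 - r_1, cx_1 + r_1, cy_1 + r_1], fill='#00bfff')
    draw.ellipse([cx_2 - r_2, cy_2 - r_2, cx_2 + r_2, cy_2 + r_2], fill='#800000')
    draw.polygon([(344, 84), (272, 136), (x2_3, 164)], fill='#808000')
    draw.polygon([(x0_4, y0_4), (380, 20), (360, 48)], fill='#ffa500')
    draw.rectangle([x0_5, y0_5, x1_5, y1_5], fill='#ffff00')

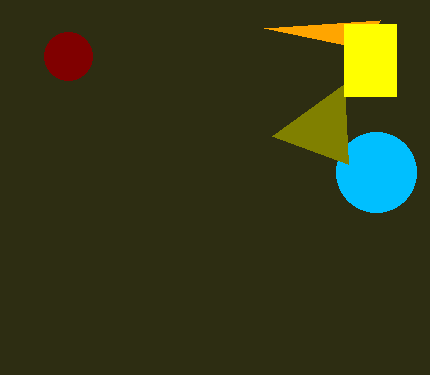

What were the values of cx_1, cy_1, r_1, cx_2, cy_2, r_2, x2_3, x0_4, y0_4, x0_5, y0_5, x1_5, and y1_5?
cx_1 = 376, cy_1 = 172, r_1 = 40, cx_2 = 68, cy_2 = 56, r_2 = 24, x2_3 = 348, x0_4 = 264, y0_4 = 28, x0_5 = 344, y0_5 = 24, x1_5 = 396, y1_5 = 96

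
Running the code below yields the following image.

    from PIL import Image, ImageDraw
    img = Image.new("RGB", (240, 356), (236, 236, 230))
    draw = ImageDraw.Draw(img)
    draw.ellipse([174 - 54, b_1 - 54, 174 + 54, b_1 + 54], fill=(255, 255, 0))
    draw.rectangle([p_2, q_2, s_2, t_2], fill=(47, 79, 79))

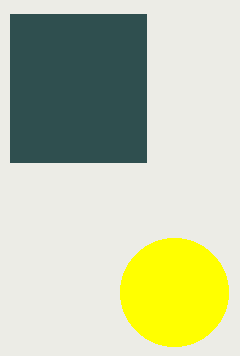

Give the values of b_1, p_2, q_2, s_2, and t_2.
b_1 = 292, p_2 = 10, q_2 = 14, s_2 = 146, t_2 = 162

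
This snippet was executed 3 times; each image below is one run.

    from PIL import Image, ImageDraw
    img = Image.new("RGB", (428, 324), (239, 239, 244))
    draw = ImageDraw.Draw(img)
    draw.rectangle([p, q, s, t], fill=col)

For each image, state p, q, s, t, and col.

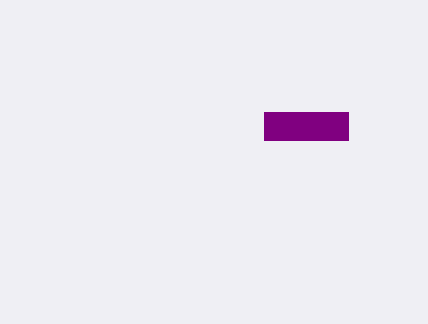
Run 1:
p = 264
q = 112
s = 348
t = 140
col = 'purple'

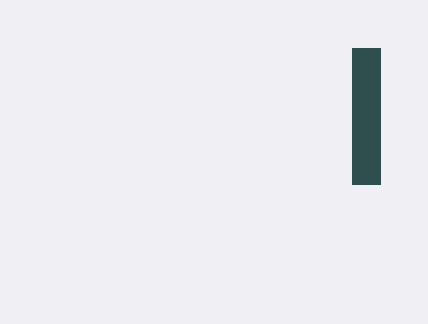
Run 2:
p = 352
q = 48
s = 380
t = 184
col = 'darkslategray'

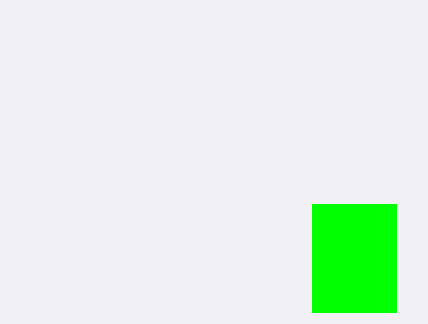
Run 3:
p = 312; q = 204; s = 396; t = 312; col = 'lime'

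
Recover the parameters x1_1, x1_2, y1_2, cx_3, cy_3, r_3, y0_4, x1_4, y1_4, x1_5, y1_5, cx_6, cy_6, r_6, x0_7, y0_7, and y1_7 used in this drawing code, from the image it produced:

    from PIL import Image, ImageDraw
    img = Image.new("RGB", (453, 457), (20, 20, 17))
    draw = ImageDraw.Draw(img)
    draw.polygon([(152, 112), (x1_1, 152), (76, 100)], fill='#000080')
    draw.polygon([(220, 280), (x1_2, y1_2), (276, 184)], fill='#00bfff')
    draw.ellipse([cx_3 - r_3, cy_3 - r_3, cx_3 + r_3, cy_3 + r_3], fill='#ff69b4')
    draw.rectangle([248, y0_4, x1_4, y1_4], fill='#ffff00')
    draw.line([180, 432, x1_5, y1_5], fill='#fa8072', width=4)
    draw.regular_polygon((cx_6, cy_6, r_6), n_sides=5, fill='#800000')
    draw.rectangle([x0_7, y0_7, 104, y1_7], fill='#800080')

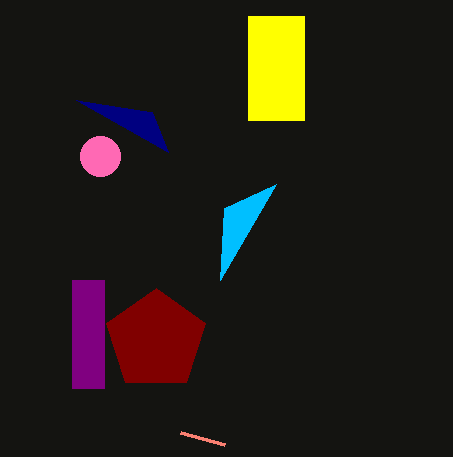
x1_1 = 168
x1_2 = 224
y1_2 = 208
cx_3 = 100
cy_3 = 156
r_3 = 20
y0_4 = 16
x1_4 = 304
y1_4 = 120
x1_5 = 224
y1_5 = 444
cx_6 = 156
cy_6 = 340
r_6 = 52
x0_7 = 72
y0_7 = 280
y1_7 = 388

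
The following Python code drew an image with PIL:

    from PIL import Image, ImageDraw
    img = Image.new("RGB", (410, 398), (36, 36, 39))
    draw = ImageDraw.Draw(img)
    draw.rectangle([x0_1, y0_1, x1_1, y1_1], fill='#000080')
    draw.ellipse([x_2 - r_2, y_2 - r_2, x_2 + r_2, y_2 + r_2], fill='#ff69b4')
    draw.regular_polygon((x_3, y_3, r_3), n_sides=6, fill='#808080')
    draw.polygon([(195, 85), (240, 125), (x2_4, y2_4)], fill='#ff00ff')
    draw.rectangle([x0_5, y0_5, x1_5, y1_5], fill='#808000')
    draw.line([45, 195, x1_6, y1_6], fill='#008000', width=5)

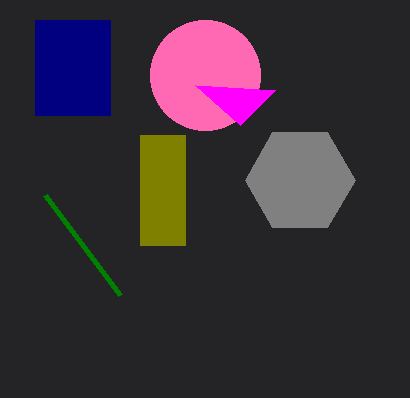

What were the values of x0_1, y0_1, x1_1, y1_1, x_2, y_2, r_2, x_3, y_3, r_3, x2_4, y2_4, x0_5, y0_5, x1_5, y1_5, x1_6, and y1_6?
x0_1 = 35; y0_1 = 20; x1_1 = 110; y1_1 = 115; x_2 = 205; y_2 = 75; r_2 = 55; x_3 = 300; y_3 = 180; r_3 = 55; x2_4 = 275; y2_4 = 90; x0_5 = 140; y0_5 = 135; x1_5 = 185; y1_5 = 245; x1_6 = 120; y1_6 = 295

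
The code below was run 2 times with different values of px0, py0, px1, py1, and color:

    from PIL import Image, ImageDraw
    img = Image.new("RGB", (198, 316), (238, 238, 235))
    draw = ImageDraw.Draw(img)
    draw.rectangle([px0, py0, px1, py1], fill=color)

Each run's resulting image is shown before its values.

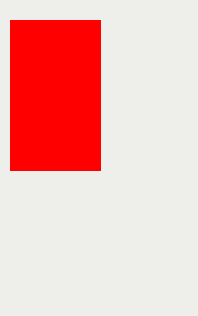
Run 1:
px0 = 10, py0 = 20, px1 = 100, py1 = 170, color = 'red'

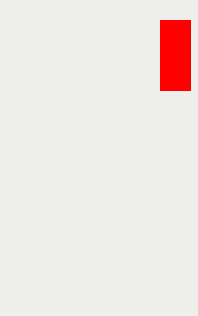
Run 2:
px0 = 160; py0 = 20; px1 = 190; py1 = 90; color = 'red'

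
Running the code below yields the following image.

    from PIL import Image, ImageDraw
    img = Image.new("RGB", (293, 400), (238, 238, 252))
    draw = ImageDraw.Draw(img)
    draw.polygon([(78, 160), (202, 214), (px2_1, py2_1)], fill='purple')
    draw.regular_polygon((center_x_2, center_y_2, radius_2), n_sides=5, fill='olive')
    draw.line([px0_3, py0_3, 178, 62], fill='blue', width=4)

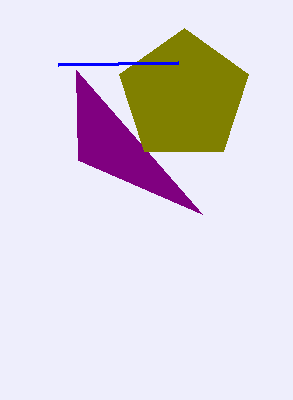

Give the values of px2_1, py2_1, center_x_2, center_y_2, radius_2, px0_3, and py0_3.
px2_1 = 76
py2_1 = 70
center_x_2 = 184
center_y_2 = 96
radius_2 = 68
px0_3 = 58
py0_3 = 64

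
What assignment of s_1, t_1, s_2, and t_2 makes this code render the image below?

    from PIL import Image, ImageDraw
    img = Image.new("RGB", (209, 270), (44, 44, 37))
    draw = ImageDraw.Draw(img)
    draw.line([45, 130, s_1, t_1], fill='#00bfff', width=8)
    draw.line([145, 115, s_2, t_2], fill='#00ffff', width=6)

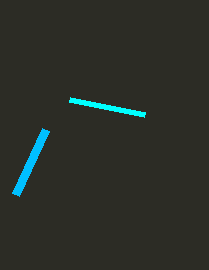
s_1 = 15, t_1 = 195, s_2 = 70, t_2 = 100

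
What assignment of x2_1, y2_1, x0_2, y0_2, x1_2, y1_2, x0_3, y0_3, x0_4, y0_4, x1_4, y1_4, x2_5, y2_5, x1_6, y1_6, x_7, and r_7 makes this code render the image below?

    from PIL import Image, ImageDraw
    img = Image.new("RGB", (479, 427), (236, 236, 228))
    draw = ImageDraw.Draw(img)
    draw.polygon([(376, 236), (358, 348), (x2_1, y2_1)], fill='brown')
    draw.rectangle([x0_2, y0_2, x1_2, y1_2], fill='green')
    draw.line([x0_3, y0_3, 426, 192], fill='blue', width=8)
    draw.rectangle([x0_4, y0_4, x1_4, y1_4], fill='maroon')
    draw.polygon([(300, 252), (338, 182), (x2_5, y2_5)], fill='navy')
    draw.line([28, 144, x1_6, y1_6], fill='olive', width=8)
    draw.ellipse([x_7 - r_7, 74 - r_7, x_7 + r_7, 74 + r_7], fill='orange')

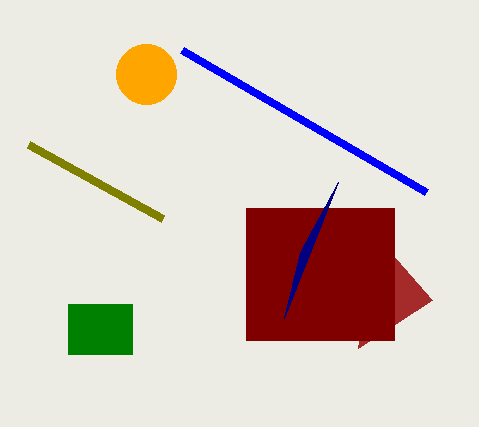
x2_1 = 432
y2_1 = 300
x0_2 = 68
y0_2 = 304
x1_2 = 132
y1_2 = 354
x0_3 = 182
y0_3 = 50
x0_4 = 246
y0_4 = 208
x1_4 = 394
y1_4 = 340
x2_5 = 284
y2_5 = 318
x1_6 = 162
y1_6 = 218
x_7 = 146
r_7 = 30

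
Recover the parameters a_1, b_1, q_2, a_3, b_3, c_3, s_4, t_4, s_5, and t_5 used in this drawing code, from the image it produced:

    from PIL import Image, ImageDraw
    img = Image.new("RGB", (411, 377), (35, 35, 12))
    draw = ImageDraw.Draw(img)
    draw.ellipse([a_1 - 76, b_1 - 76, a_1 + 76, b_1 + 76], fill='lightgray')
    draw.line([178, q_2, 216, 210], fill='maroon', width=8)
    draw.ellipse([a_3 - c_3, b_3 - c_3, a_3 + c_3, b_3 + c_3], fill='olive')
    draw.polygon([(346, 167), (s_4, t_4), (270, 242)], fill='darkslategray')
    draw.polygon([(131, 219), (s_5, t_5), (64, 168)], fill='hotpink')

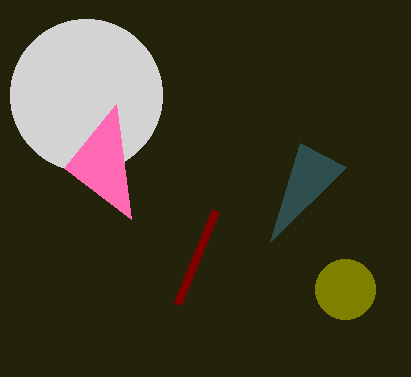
a_1 = 86; b_1 = 95; q_2 = 303; a_3 = 345; b_3 = 289; c_3 = 30; s_4 = 300; t_4 = 143; s_5 = 116; t_5 = 104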